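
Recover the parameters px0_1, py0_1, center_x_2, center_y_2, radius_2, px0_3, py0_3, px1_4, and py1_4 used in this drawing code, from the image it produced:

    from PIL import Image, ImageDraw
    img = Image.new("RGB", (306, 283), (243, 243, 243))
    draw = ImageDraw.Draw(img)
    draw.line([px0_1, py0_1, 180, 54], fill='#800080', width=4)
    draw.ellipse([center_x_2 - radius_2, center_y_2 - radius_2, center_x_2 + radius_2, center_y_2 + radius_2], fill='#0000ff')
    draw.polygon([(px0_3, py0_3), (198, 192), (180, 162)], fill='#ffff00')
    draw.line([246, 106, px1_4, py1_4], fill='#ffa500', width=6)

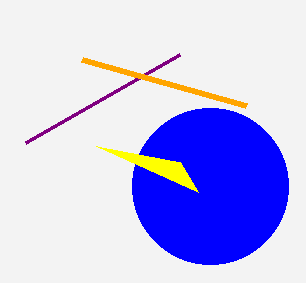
px0_1 = 26; py0_1 = 142; center_x_2 = 210; center_y_2 = 186; radius_2 = 78; px0_3 = 96; py0_3 = 146; px1_4 = 82; py1_4 = 60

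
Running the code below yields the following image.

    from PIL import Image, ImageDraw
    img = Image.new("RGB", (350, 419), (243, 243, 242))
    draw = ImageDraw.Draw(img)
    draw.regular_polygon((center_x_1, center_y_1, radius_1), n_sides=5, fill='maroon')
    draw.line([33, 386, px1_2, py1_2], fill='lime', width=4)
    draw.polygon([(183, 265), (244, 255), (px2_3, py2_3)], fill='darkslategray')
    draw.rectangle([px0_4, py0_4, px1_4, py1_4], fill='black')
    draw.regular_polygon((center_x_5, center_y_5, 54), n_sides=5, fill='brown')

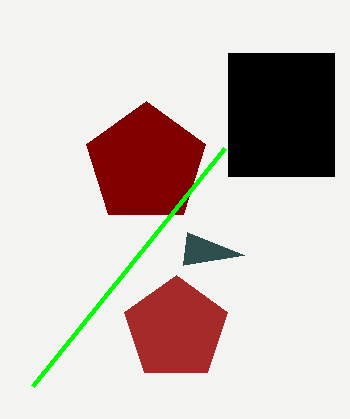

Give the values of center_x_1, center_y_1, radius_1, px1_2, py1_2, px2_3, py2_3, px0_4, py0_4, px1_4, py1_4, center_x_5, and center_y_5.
center_x_1 = 146, center_y_1 = 164, radius_1 = 63, px1_2 = 225, py1_2 = 148, px2_3 = 187, py2_3 = 232, px0_4 = 228, py0_4 = 53, px1_4 = 334, py1_4 = 176, center_x_5 = 176, center_y_5 = 329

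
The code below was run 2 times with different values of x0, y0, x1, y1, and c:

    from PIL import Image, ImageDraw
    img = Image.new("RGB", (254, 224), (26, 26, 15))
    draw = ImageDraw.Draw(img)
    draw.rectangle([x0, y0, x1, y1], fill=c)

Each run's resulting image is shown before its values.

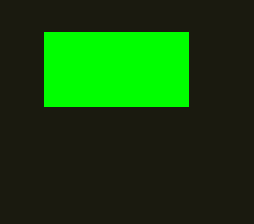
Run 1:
x0 = 44
y0 = 32
x1 = 188
y1 = 106
c = 'lime'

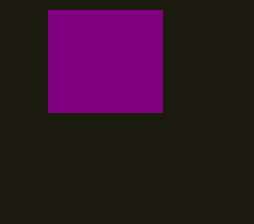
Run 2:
x0 = 48
y0 = 10
x1 = 162
y1 = 112
c = 'purple'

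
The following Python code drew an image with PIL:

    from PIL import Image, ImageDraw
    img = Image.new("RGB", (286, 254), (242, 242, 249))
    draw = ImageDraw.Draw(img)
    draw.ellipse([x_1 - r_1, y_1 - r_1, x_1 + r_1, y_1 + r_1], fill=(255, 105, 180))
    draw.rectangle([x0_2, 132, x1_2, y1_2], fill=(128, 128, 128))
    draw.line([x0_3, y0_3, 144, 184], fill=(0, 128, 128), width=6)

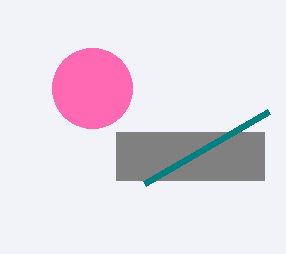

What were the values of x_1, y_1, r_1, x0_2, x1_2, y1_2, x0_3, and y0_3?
x_1 = 92; y_1 = 88; r_1 = 40; x0_2 = 116; x1_2 = 264; y1_2 = 180; x0_3 = 268; y0_3 = 112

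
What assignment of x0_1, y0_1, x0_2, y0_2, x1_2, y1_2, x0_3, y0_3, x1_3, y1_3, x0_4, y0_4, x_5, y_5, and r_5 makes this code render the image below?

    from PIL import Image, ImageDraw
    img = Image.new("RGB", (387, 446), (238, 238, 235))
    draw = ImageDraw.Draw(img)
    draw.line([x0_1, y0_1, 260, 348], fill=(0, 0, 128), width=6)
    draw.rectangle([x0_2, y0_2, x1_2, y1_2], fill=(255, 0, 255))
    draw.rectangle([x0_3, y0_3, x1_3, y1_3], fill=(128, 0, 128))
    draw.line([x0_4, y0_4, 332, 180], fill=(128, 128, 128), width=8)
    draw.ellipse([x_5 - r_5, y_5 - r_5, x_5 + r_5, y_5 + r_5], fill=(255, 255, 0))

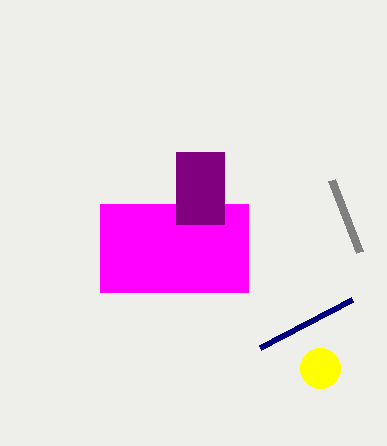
x0_1 = 352
y0_1 = 300
x0_2 = 100
y0_2 = 204
x1_2 = 248
y1_2 = 292
x0_3 = 176
y0_3 = 152
x1_3 = 224
y1_3 = 224
x0_4 = 360
y0_4 = 252
x_5 = 320
y_5 = 368
r_5 = 20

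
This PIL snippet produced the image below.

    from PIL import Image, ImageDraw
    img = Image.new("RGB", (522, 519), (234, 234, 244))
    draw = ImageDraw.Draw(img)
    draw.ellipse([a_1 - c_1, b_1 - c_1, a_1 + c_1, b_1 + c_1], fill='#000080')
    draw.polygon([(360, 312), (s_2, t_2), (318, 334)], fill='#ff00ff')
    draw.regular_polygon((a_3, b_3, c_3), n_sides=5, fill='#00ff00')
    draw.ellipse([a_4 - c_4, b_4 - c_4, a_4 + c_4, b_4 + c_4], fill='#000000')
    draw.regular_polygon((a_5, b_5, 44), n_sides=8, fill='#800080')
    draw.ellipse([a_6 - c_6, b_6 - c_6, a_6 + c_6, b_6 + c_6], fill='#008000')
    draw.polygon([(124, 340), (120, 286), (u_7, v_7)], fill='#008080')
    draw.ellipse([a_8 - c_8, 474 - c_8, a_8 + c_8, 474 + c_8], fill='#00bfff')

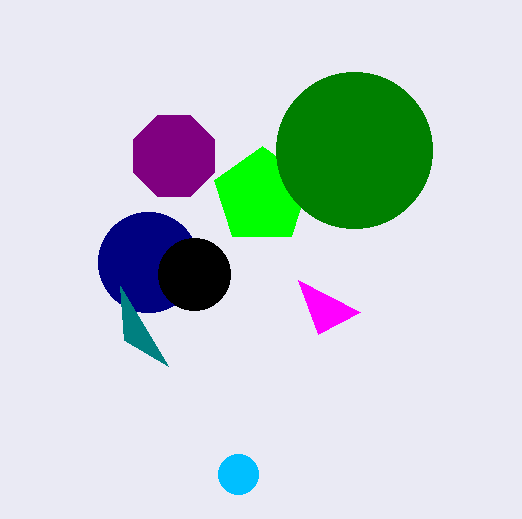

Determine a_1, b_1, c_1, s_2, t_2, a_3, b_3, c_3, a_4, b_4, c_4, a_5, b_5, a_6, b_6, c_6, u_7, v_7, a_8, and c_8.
a_1 = 148, b_1 = 262, c_1 = 50, s_2 = 298, t_2 = 280, a_3 = 262, b_3 = 196, c_3 = 50, a_4 = 194, b_4 = 274, c_4 = 36, a_5 = 174, b_5 = 156, a_6 = 354, b_6 = 150, c_6 = 78, u_7 = 168, v_7 = 366, a_8 = 238, c_8 = 20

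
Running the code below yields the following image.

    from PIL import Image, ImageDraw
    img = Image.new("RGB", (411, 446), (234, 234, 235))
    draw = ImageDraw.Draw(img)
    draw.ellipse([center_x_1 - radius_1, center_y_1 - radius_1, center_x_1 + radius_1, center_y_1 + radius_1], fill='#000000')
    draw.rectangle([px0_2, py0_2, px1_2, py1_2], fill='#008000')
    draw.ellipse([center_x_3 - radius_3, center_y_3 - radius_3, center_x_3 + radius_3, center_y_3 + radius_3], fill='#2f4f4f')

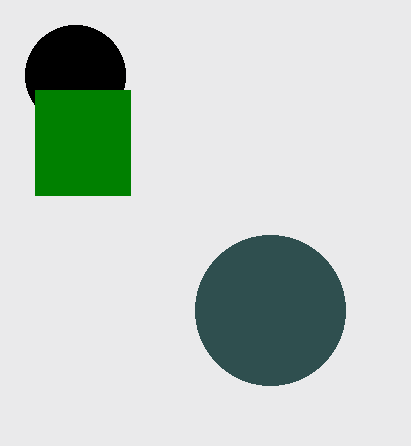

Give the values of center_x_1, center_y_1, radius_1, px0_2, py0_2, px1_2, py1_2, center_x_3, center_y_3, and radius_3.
center_x_1 = 75; center_y_1 = 75; radius_1 = 50; px0_2 = 35; py0_2 = 90; px1_2 = 130; py1_2 = 195; center_x_3 = 270; center_y_3 = 310; radius_3 = 75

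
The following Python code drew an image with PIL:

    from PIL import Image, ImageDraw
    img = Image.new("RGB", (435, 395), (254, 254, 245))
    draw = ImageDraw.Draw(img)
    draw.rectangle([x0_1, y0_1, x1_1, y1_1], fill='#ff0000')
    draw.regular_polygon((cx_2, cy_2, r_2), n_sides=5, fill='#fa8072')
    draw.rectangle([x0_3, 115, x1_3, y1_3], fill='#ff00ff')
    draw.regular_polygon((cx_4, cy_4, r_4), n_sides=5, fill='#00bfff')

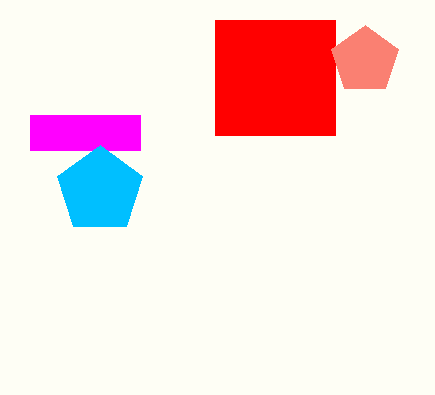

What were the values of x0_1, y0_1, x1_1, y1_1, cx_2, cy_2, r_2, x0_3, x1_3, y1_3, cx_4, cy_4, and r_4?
x0_1 = 215; y0_1 = 20; x1_1 = 335; y1_1 = 135; cx_2 = 365; cy_2 = 60; r_2 = 35; x0_3 = 30; x1_3 = 140; y1_3 = 150; cx_4 = 100; cy_4 = 190; r_4 = 45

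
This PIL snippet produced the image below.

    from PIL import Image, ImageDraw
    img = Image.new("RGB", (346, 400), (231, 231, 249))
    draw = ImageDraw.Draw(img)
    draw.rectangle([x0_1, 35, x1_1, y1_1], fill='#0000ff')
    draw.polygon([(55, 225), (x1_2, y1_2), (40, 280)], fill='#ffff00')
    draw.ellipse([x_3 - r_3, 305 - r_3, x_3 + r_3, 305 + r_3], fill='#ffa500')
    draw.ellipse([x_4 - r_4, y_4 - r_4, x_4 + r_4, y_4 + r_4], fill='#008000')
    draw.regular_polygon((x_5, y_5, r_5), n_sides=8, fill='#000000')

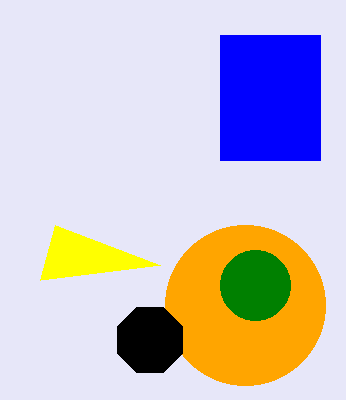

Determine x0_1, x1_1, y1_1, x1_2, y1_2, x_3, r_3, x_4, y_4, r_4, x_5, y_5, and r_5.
x0_1 = 220; x1_1 = 320; y1_1 = 160; x1_2 = 160; y1_2 = 265; x_3 = 245; r_3 = 80; x_4 = 255; y_4 = 285; r_4 = 35; x_5 = 150; y_5 = 340; r_5 = 35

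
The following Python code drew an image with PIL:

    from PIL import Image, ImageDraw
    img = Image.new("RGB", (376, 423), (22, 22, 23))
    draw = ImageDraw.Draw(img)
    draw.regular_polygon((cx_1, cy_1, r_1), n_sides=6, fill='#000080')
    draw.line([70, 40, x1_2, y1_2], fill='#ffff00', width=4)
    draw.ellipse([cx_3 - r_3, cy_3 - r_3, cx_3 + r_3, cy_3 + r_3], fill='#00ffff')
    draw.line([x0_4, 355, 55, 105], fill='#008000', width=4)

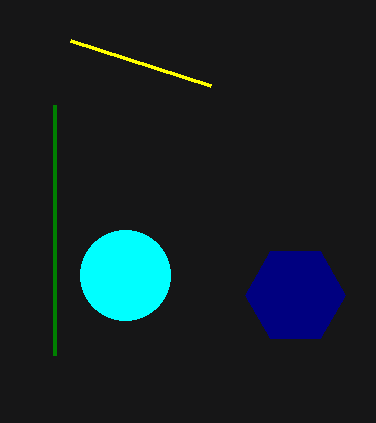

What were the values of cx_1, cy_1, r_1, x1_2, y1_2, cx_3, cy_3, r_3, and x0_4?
cx_1 = 295, cy_1 = 295, r_1 = 50, x1_2 = 210, y1_2 = 85, cx_3 = 125, cy_3 = 275, r_3 = 45, x0_4 = 55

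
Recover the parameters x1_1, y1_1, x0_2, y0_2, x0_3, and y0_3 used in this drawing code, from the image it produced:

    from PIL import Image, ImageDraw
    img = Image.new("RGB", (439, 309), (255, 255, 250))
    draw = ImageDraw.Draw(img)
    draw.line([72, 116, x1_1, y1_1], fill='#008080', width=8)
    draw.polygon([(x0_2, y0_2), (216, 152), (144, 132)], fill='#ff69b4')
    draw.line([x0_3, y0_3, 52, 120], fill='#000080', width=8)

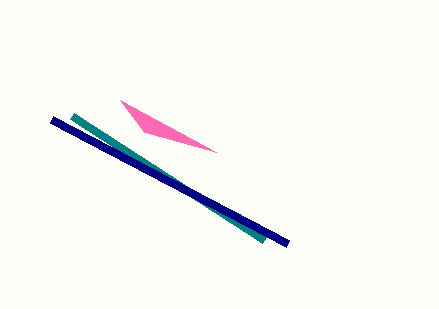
x1_1 = 264; y1_1 = 240; x0_2 = 120; y0_2 = 100; x0_3 = 288; y0_3 = 244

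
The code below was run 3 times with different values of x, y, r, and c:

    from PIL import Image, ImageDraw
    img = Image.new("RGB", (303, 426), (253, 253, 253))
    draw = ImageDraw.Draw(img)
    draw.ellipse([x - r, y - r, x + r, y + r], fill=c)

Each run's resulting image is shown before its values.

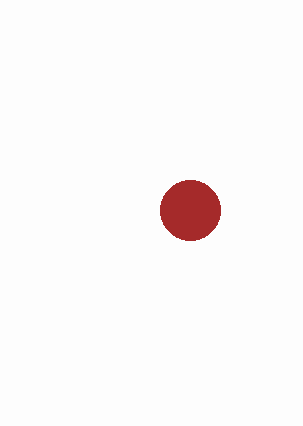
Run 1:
x = 190, y = 210, r = 30, c = 'brown'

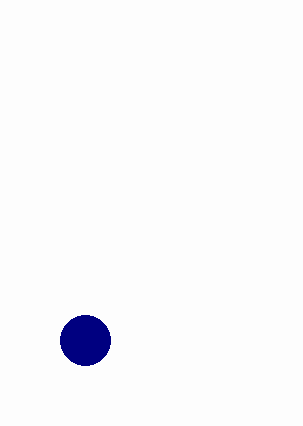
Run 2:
x = 85
y = 340
r = 25
c = 'navy'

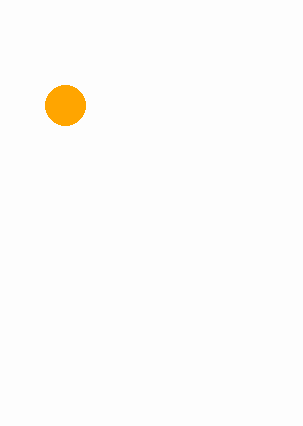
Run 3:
x = 65, y = 105, r = 20, c = 'orange'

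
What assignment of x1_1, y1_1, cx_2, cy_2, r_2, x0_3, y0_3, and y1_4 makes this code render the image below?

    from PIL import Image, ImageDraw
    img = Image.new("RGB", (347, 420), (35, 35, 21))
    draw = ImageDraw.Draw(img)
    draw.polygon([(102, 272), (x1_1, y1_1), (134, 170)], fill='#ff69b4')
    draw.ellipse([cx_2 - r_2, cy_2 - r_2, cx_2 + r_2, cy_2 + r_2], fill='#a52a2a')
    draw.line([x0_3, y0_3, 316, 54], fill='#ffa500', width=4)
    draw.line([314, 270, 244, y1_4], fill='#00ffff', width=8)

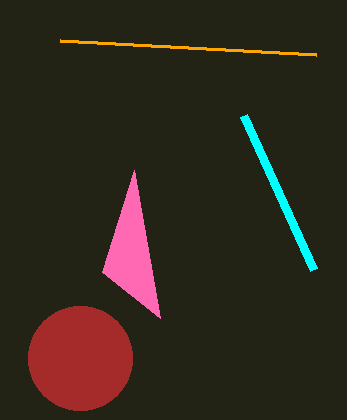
x1_1 = 160
y1_1 = 318
cx_2 = 80
cy_2 = 358
r_2 = 52
x0_3 = 60
y0_3 = 40
y1_4 = 116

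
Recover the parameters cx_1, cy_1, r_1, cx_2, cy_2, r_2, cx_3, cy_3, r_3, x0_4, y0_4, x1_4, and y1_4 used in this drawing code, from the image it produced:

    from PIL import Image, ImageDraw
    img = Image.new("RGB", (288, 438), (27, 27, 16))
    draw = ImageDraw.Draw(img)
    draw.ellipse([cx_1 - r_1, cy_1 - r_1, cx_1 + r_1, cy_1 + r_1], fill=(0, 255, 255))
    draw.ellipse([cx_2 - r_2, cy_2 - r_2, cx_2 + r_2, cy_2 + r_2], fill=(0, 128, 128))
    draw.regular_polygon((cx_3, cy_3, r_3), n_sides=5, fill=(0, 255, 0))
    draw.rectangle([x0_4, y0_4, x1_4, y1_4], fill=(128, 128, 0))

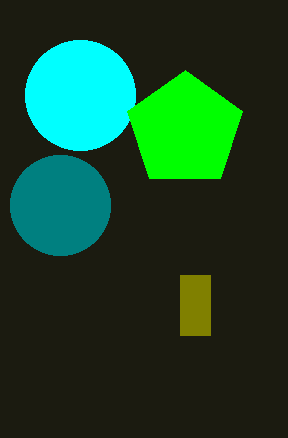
cx_1 = 80
cy_1 = 95
r_1 = 55
cx_2 = 60
cy_2 = 205
r_2 = 50
cx_3 = 185
cy_3 = 130
r_3 = 60
x0_4 = 180
y0_4 = 275
x1_4 = 210
y1_4 = 335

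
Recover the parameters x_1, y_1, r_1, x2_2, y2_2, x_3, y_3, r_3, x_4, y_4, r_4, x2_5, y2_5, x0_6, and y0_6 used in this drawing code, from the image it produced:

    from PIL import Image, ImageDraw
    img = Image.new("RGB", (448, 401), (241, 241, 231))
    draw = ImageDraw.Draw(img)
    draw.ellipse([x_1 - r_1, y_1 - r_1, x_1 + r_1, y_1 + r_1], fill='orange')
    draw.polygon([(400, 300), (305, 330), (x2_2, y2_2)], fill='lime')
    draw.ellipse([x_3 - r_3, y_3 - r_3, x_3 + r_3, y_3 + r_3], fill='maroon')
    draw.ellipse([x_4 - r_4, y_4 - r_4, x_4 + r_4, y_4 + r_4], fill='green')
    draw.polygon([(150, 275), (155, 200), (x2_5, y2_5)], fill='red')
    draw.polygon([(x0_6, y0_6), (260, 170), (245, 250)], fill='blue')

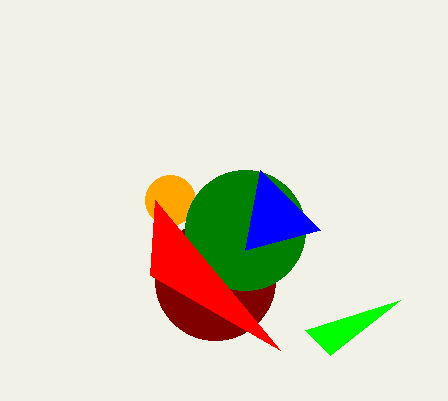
x_1 = 170, y_1 = 200, r_1 = 25, x2_2 = 330, y2_2 = 355, x_3 = 215, y_3 = 280, r_3 = 60, x_4 = 245, y_4 = 230, r_4 = 60, x2_5 = 280, y2_5 = 350, x0_6 = 320, y0_6 = 230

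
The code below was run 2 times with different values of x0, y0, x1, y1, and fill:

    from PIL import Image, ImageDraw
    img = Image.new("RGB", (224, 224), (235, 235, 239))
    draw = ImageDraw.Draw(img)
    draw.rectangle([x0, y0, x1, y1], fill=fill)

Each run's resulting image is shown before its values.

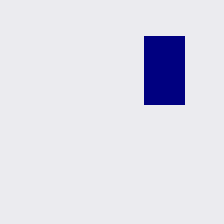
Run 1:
x0 = 144
y0 = 36
x1 = 184
y1 = 104
fill = 'navy'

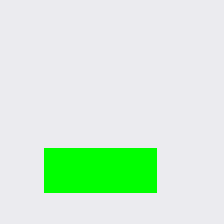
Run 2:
x0 = 44; y0 = 148; x1 = 156; y1 = 192; fill = 'lime'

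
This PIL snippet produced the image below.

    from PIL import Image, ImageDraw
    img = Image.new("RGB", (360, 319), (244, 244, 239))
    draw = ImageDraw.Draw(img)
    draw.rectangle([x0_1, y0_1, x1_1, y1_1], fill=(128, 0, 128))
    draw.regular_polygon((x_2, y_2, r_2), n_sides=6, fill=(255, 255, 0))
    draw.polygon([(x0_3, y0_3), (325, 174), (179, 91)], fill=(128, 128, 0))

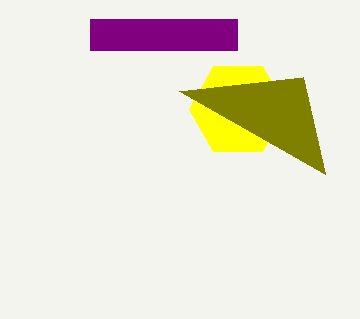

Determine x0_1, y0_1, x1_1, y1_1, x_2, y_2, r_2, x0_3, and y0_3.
x0_1 = 90, y0_1 = 19, x1_1 = 237, y1_1 = 50, x_2 = 238, y_2 = 109, r_2 = 49, x0_3 = 303, y0_3 = 77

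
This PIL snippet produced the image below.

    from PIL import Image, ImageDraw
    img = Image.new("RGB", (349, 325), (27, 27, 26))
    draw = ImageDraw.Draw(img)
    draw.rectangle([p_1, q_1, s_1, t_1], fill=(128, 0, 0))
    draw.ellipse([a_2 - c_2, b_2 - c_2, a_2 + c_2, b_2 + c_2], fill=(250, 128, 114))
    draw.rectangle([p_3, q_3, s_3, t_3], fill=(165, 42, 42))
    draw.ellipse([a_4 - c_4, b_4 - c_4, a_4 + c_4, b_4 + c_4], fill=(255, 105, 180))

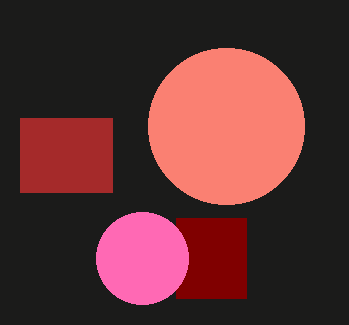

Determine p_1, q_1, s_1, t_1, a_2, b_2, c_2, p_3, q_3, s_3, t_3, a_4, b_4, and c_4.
p_1 = 176, q_1 = 218, s_1 = 246, t_1 = 298, a_2 = 226, b_2 = 126, c_2 = 78, p_3 = 20, q_3 = 118, s_3 = 112, t_3 = 192, a_4 = 142, b_4 = 258, c_4 = 46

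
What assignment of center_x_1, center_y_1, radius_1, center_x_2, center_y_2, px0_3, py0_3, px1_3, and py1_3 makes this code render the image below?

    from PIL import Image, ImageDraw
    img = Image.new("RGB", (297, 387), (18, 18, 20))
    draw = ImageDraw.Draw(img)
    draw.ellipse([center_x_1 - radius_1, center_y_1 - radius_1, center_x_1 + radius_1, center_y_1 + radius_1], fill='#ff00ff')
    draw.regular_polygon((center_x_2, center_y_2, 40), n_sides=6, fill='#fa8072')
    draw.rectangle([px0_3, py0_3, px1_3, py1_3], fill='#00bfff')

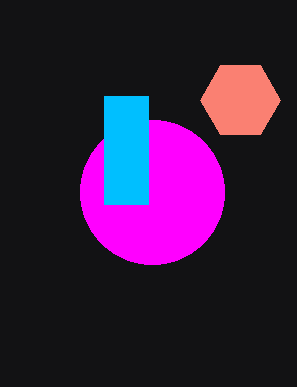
center_x_1 = 152; center_y_1 = 192; radius_1 = 72; center_x_2 = 240; center_y_2 = 100; px0_3 = 104; py0_3 = 96; px1_3 = 148; py1_3 = 204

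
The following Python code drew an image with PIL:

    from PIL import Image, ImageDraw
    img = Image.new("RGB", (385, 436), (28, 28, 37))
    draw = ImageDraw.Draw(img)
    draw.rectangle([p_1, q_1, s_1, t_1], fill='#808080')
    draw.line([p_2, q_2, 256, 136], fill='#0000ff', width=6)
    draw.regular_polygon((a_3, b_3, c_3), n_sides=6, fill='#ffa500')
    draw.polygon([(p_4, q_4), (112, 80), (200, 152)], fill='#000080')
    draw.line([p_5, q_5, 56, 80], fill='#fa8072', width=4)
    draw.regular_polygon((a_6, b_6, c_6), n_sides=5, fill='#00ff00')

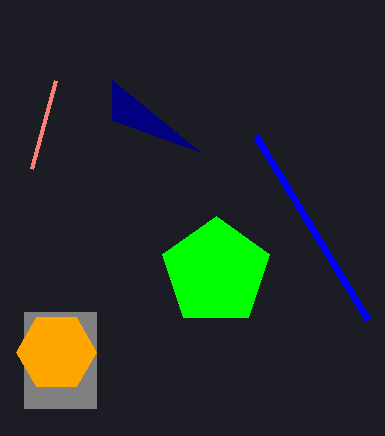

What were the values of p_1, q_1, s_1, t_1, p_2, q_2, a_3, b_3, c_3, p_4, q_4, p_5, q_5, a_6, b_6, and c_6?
p_1 = 24, q_1 = 312, s_1 = 96, t_1 = 408, p_2 = 368, q_2 = 320, a_3 = 56, b_3 = 352, c_3 = 40, p_4 = 112, q_4 = 120, p_5 = 32, q_5 = 168, a_6 = 216, b_6 = 272, c_6 = 56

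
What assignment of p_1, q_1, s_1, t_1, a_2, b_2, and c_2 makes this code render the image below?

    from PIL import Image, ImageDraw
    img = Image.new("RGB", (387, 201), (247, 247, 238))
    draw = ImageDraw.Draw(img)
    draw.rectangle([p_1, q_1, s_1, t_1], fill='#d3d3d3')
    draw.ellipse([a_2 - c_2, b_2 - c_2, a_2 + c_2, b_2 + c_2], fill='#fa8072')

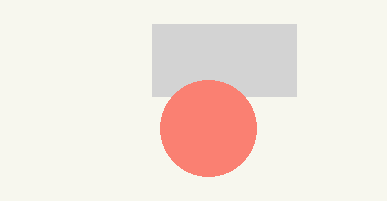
p_1 = 152, q_1 = 24, s_1 = 296, t_1 = 96, a_2 = 208, b_2 = 128, c_2 = 48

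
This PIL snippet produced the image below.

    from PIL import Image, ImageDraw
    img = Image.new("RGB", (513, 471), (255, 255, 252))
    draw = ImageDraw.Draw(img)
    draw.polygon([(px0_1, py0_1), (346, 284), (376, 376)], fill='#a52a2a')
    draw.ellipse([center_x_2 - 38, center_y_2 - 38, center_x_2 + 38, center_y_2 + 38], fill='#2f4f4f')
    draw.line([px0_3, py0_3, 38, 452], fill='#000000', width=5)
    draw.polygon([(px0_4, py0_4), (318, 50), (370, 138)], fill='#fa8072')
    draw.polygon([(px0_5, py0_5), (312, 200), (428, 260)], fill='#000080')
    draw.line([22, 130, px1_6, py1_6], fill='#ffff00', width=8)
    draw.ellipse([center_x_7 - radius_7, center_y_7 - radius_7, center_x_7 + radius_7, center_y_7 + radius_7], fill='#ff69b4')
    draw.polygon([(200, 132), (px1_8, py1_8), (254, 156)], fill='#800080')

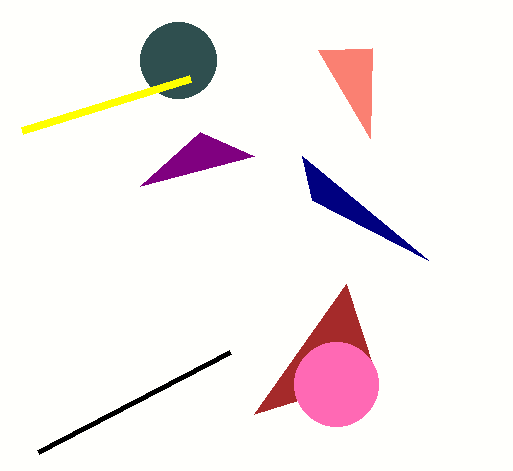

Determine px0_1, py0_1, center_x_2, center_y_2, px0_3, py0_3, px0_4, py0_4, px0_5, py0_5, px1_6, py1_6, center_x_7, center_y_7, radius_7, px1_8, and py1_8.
px0_1 = 254
py0_1 = 414
center_x_2 = 178
center_y_2 = 60
px0_3 = 230
py0_3 = 352
px0_4 = 372
py0_4 = 48
px0_5 = 302
py0_5 = 156
px1_6 = 190
py1_6 = 78
center_x_7 = 336
center_y_7 = 384
radius_7 = 42
px1_8 = 140
py1_8 = 186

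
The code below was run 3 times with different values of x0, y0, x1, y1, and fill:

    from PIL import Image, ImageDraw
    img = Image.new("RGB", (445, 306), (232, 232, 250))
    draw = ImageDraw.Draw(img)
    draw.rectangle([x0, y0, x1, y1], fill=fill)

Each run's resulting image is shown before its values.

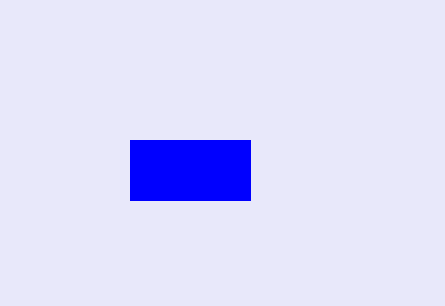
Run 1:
x0 = 130; y0 = 140; x1 = 250; y1 = 200; fill = 'blue'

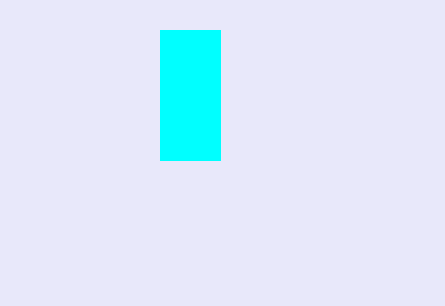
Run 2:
x0 = 160
y0 = 30
x1 = 220
y1 = 160
fill = 'cyan'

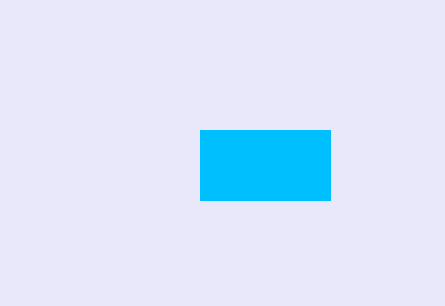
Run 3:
x0 = 200, y0 = 130, x1 = 330, y1 = 200, fill = 'deepskyblue'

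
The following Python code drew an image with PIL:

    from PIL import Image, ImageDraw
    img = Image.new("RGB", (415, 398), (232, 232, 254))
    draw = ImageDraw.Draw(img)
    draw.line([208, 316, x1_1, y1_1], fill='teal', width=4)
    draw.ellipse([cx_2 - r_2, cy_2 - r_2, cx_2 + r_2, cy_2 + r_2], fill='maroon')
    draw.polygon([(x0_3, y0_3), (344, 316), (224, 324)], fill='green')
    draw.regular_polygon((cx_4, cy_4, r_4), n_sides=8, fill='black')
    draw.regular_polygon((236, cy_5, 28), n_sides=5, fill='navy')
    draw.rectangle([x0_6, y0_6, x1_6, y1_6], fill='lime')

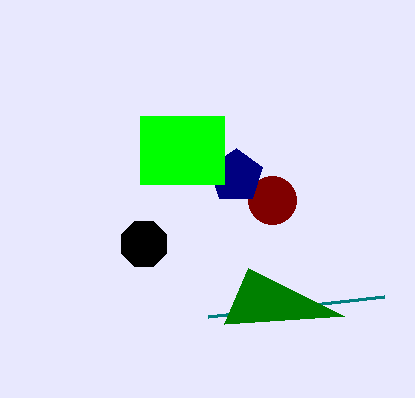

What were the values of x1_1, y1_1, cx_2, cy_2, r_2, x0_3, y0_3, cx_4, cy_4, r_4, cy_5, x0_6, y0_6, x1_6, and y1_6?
x1_1 = 384; y1_1 = 296; cx_2 = 272; cy_2 = 200; r_2 = 24; x0_3 = 248; y0_3 = 268; cx_4 = 144; cy_4 = 244; r_4 = 24; cy_5 = 176; x0_6 = 140; y0_6 = 116; x1_6 = 224; y1_6 = 184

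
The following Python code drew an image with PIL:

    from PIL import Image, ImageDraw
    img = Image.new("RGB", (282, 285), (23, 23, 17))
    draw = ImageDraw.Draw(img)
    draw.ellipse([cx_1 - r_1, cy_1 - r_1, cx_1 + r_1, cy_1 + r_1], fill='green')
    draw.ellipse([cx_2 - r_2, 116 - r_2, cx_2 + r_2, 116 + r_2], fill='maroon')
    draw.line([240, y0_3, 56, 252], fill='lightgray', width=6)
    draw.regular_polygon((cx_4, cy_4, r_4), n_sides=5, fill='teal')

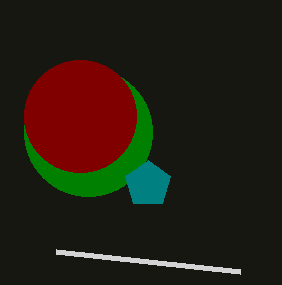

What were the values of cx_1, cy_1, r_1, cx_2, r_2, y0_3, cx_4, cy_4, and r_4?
cx_1 = 88; cy_1 = 132; r_1 = 64; cx_2 = 80; r_2 = 56; y0_3 = 272; cx_4 = 148; cy_4 = 184; r_4 = 24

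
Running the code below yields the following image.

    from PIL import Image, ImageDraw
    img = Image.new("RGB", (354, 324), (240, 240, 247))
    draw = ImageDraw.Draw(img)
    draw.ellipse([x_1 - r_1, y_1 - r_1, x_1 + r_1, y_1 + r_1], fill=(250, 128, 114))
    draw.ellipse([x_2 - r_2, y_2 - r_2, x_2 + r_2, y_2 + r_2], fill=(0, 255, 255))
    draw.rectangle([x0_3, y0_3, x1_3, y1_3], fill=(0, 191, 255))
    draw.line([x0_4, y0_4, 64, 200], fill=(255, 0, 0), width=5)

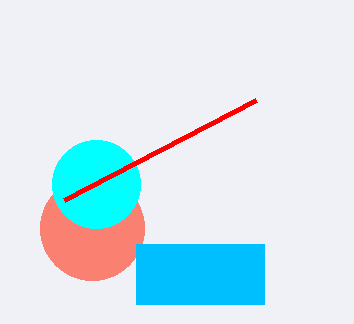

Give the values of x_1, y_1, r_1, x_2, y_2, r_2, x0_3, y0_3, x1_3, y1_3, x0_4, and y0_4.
x_1 = 92; y_1 = 228; r_1 = 52; x_2 = 96; y_2 = 184; r_2 = 44; x0_3 = 136; y0_3 = 244; x1_3 = 264; y1_3 = 304; x0_4 = 256; y0_4 = 100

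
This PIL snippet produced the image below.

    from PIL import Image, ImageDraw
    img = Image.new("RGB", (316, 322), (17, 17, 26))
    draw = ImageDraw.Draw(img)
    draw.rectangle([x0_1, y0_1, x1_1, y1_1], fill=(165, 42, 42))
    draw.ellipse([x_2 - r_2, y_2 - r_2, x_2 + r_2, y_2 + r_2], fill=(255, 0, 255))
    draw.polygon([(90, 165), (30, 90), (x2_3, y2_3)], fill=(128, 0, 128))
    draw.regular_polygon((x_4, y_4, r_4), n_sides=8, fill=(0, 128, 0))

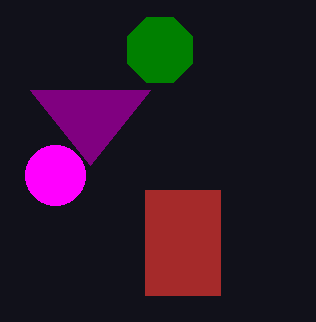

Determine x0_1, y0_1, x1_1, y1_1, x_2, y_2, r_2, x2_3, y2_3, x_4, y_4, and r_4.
x0_1 = 145; y0_1 = 190; x1_1 = 220; y1_1 = 295; x_2 = 55; y_2 = 175; r_2 = 30; x2_3 = 150; y2_3 = 90; x_4 = 160; y_4 = 50; r_4 = 35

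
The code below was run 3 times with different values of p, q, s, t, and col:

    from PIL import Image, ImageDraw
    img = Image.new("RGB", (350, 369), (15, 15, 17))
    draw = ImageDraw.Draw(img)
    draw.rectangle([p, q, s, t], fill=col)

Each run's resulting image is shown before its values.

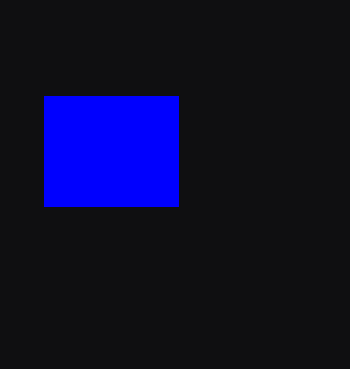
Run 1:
p = 44
q = 96
s = 178
t = 206
col = 'blue'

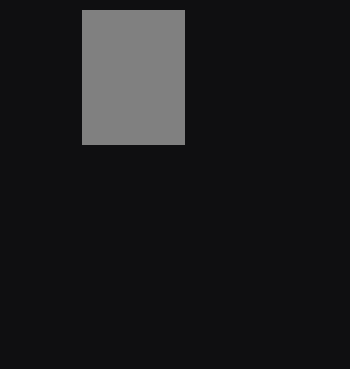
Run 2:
p = 82; q = 10; s = 184; t = 144; col = 'gray'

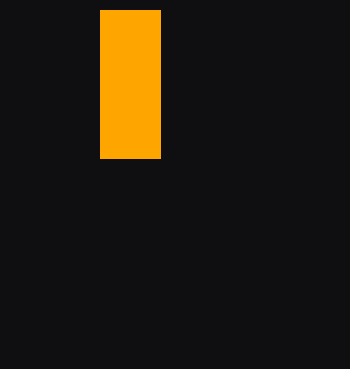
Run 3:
p = 100; q = 10; s = 160; t = 158; col = 'orange'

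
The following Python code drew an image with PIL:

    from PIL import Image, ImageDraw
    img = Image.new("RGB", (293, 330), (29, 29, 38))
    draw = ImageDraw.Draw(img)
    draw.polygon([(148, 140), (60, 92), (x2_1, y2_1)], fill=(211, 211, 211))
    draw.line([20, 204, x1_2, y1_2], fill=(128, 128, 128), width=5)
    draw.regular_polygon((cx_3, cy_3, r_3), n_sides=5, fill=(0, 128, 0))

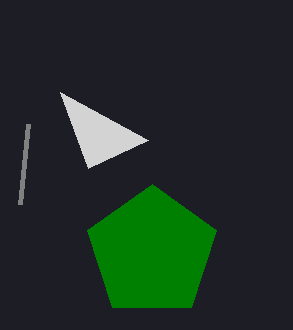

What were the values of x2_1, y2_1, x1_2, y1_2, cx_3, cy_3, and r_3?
x2_1 = 88, y2_1 = 168, x1_2 = 28, y1_2 = 124, cx_3 = 152, cy_3 = 252, r_3 = 68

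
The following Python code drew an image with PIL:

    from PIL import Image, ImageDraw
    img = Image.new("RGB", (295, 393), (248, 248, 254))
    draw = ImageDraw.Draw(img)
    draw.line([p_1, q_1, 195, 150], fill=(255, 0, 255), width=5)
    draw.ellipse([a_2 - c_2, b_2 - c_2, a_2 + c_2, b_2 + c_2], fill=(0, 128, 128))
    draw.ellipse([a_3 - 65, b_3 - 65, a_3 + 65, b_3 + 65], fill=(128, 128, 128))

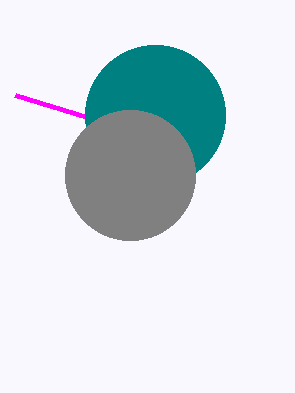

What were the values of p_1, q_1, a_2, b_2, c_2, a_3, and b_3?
p_1 = 15, q_1 = 95, a_2 = 155, b_2 = 115, c_2 = 70, a_3 = 130, b_3 = 175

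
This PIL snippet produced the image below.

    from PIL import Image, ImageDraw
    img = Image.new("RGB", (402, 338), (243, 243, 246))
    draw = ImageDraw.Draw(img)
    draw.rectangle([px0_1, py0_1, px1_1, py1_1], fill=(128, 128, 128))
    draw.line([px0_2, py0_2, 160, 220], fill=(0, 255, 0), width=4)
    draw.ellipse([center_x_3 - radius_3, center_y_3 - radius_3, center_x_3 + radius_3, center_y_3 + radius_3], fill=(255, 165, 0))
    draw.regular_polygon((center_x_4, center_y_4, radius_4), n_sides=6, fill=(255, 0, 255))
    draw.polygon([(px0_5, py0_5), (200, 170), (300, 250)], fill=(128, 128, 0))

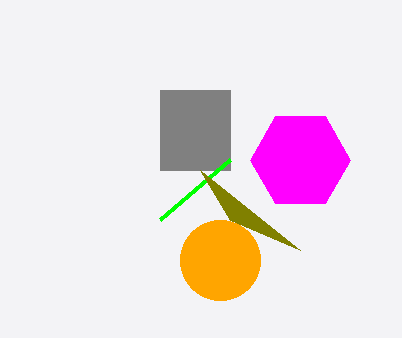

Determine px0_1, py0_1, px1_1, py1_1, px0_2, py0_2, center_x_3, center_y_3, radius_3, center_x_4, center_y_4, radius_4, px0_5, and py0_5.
px0_1 = 160, py0_1 = 90, px1_1 = 230, py1_1 = 170, px0_2 = 230, py0_2 = 160, center_x_3 = 220, center_y_3 = 260, radius_3 = 40, center_x_4 = 300, center_y_4 = 160, radius_4 = 50, px0_5 = 230, py0_5 = 220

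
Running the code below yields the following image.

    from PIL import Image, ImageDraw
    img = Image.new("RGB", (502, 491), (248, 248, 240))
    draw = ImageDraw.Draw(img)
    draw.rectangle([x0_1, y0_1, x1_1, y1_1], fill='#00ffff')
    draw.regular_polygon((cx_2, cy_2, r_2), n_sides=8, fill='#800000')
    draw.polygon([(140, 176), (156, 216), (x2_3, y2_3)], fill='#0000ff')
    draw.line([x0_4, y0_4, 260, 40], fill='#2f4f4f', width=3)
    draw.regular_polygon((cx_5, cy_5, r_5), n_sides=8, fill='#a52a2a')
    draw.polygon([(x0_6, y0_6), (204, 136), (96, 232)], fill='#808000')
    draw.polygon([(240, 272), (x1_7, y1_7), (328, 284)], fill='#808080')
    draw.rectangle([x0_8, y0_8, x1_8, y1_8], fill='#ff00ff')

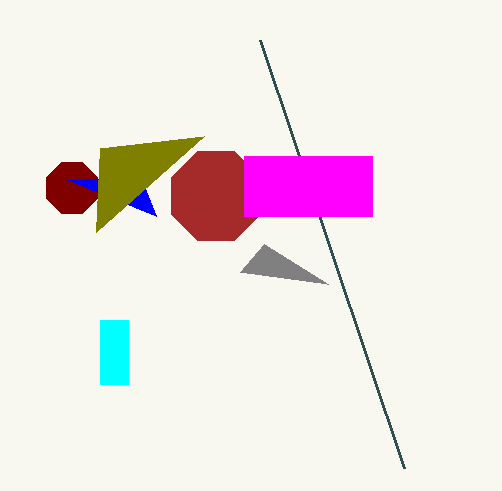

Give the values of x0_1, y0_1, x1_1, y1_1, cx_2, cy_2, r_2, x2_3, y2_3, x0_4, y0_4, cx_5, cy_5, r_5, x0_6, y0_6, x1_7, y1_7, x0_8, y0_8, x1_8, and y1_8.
x0_1 = 100
y0_1 = 320
x1_1 = 128
y1_1 = 384
cx_2 = 72
cy_2 = 188
r_2 = 28
x2_3 = 68
y2_3 = 180
x0_4 = 404
y0_4 = 468
cx_5 = 216
cy_5 = 196
r_5 = 48
x0_6 = 100
y0_6 = 148
x1_7 = 264
y1_7 = 244
x0_8 = 244
y0_8 = 156
x1_8 = 372
y1_8 = 216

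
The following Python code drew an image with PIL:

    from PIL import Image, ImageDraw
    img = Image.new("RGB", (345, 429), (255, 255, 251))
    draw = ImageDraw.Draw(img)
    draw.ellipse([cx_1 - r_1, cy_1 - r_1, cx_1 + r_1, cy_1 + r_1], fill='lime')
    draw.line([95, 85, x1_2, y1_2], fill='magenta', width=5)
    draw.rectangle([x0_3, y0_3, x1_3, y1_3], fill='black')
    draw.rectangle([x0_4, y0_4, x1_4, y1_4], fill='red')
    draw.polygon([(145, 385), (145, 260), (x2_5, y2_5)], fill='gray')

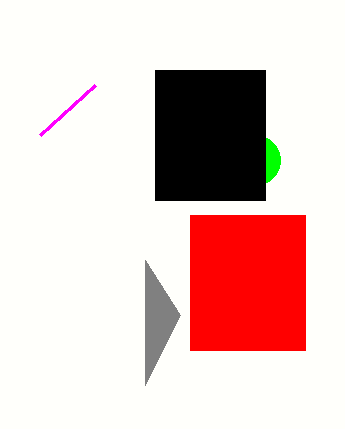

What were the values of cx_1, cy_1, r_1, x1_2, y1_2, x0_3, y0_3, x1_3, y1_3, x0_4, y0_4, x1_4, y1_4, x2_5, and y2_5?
cx_1 = 255
cy_1 = 160
r_1 = 25
x1_2 = 40
y1_2 = 135
x0_3 = 155
y0_3 = 70
x1_3 = 265
y1_3 = 200
x0_4 = 190
y0_4 = 215
x1_4 = 305
y1_4 = 350
x2_5 = 180
y2_5 = 315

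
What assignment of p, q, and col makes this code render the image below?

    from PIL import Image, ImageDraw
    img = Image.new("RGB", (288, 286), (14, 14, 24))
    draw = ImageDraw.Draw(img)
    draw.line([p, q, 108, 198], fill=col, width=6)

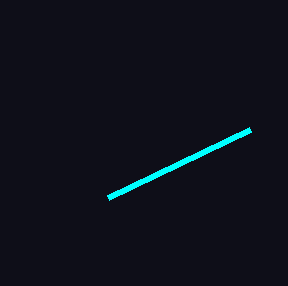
p = 250, q = 130, col = 'cyan'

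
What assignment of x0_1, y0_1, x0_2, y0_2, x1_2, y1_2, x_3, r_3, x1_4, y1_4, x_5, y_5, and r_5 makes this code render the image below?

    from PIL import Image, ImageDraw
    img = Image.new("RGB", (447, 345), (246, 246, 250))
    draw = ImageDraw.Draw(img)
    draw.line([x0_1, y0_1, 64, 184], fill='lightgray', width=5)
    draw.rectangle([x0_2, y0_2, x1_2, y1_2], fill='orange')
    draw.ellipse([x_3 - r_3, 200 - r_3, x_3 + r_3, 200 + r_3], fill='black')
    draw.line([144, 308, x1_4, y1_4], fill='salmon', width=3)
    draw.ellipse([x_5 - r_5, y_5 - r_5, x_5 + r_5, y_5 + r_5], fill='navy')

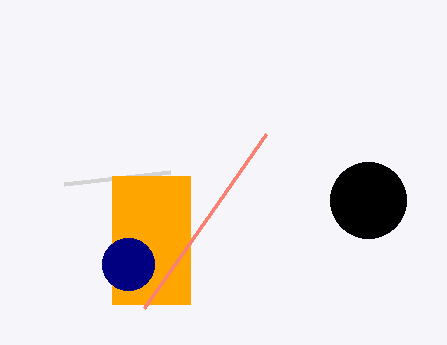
x0_1 = 170
y0_1 = 172
x0_2 = 112
y0_2 = 176
x1_2 = 190
y1_2 = 304
x_3 = 368
r_3 = 38
x1_4 = 266
y1_4 = 134
x_5 = 128
y_5 = 264
r_5 = 26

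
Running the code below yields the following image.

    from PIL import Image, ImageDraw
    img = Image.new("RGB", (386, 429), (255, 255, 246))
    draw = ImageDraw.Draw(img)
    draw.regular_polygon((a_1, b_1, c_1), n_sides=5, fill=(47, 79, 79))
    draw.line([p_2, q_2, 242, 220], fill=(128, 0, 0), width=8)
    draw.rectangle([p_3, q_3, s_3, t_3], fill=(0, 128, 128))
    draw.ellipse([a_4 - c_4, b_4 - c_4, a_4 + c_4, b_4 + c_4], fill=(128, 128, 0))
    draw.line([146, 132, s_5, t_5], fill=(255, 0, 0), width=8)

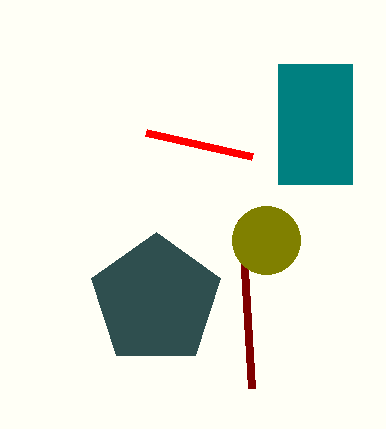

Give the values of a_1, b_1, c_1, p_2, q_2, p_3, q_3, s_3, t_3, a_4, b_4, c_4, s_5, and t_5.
a_1 = 156
b_1 = 300
c_1 = 68
p_2 = 252
q_2 = 388
p_3 = 278
q_3 = 64
s_3 = 352
t_3 = 184
a_4 = 266
b_4 = 240
c_4 = 34
s_5 = 252
t_5 = 156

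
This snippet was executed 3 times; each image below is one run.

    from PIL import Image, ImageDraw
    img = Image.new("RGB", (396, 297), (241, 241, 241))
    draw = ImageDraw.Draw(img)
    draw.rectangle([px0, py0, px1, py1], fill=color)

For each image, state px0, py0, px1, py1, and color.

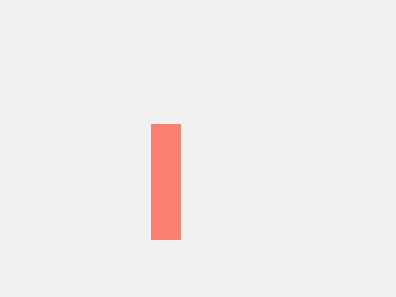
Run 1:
px0 = 151; py0 = 124; px1 = 180; py1 = 239; color = 'salmon'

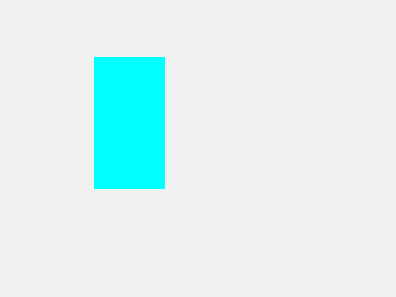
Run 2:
px0 = 94, py0 = 57, px1 = 164, py1 = 188, color = 'cyan'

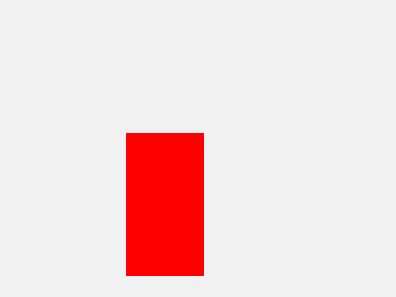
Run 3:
px0 = 126; py0 = 133; px1 = 203; py1 = 275; color = 'red'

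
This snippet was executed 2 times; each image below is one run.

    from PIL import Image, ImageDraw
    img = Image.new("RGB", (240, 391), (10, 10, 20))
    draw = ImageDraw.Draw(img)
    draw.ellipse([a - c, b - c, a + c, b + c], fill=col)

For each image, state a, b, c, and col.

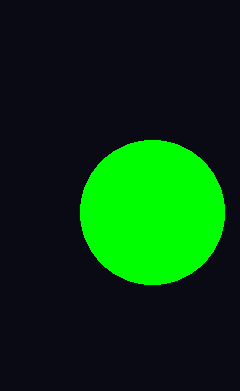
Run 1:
a = 152
b = 212
c = 72
col = 'lime'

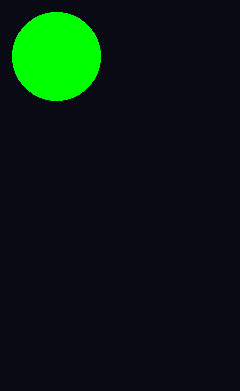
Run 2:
a = 56; b = 56; c = 44; col = 'lime'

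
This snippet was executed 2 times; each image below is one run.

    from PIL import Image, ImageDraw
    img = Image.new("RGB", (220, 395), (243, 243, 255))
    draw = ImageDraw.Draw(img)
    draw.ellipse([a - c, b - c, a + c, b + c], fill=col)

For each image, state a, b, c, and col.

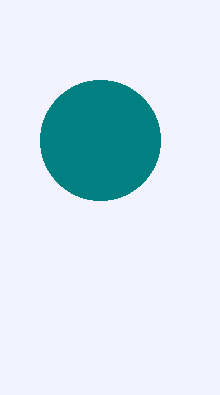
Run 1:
a = 100, b = 140, c = 60, col = 'teal'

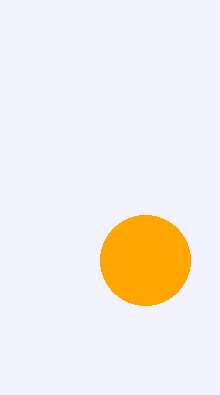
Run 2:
a = 145
b = 260
c = 45
col = 'orange'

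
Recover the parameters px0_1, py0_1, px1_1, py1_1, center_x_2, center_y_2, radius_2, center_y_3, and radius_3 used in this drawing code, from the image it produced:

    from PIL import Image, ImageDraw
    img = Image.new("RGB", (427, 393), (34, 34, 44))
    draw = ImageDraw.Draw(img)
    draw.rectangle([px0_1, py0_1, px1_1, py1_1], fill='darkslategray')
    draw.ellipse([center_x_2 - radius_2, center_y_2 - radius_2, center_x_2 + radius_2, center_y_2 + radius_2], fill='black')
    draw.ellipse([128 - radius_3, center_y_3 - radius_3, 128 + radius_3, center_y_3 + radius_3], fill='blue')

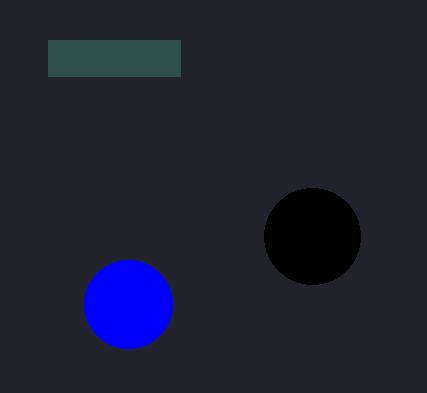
px0_1 = 48; py0_1 = 40; px1_1 = 180; py1_1 = 76; center_x_2 = 312; center_y_2 = 236; radius_2 = 48; center_y_3 = 304; radius_3 = 44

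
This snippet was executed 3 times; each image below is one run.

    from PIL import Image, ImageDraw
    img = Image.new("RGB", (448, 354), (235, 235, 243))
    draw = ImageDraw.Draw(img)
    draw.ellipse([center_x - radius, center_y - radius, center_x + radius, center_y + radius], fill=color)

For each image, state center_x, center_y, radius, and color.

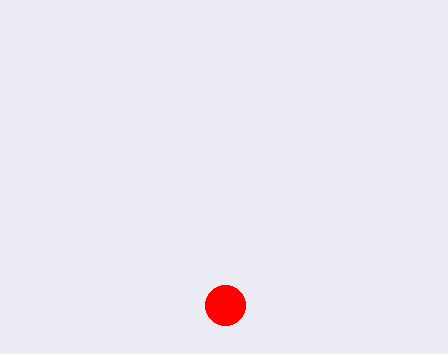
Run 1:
center_x = 225; center_y = 305; radius = 20; color = 'red'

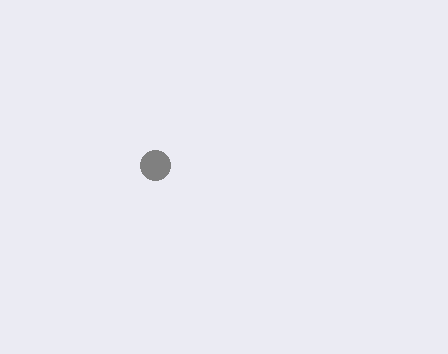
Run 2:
center_x = 155, center_y = 165, radius = 15, color = 'gray'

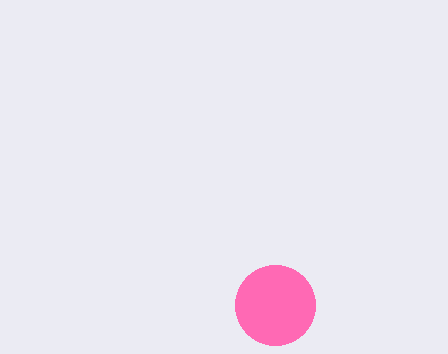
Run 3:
center_x = 275; center_y = 305; radius = 40; color = 'hotpink'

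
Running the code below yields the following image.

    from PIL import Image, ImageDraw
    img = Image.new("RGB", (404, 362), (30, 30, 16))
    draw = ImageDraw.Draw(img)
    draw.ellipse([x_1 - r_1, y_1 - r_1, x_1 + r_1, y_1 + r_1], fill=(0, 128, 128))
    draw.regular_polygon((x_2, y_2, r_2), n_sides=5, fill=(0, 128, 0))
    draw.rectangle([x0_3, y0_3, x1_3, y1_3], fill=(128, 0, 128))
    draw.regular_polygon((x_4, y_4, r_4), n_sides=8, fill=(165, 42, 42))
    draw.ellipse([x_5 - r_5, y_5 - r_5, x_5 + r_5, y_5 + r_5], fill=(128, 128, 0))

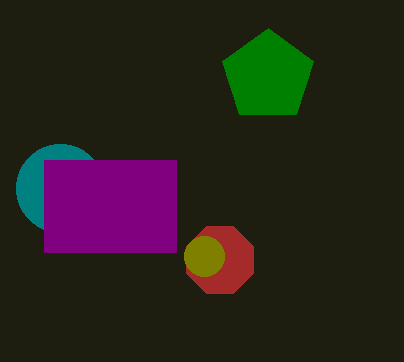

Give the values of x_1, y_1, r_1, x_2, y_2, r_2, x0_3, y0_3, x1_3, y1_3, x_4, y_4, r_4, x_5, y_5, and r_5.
x_1 = 60; y_1 = 188; r_1 = 44; x_2 = 268; y_2 = 76; r_2 = 48; x0_3 = 44; y0_3 = 160; x1_3 = 176; y1_3 = 252; x_4 = 220; y_4 = 260; r_4 = 36; x_5 = 204; y_5 = 256; r_5 = 20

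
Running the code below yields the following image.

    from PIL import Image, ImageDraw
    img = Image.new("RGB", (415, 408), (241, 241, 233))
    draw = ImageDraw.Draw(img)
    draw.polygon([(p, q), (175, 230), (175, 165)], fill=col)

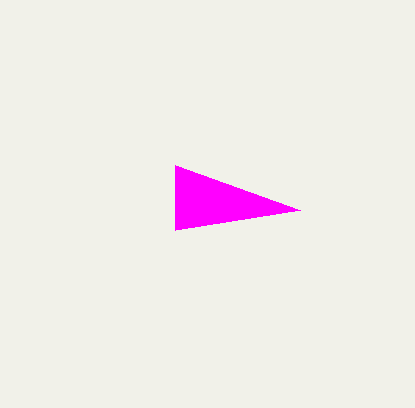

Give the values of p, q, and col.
p = 300, q = 210, col = 'magenta'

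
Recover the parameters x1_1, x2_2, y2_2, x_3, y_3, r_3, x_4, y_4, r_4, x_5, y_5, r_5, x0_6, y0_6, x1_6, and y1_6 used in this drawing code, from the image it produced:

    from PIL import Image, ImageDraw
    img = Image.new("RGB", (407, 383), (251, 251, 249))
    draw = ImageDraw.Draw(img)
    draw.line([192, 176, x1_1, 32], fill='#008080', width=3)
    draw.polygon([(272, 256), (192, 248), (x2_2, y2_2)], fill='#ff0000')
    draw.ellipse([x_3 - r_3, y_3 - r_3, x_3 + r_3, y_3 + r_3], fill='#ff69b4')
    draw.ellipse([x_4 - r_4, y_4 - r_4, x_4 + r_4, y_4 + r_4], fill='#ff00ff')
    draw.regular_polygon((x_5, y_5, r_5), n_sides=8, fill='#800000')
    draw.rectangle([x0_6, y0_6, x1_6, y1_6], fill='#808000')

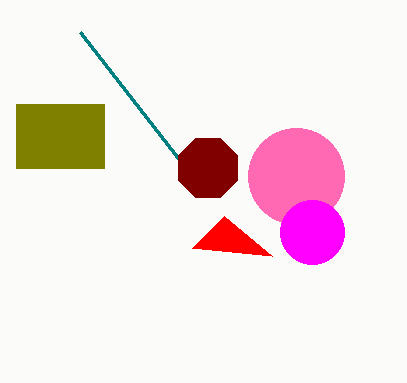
x1_1 = 80, x2_2 = 224, y2_2 = 216, x_3 = 296, y_3 = 176, r_3 = 48, x_4 = 312, y_4 = 232, r_4 = 32, x_5 = 208, y_5 = 168, r_5 = 32, x0_6 = 16, y0_6 = 104, x1_6 = 104, y1_6 = 168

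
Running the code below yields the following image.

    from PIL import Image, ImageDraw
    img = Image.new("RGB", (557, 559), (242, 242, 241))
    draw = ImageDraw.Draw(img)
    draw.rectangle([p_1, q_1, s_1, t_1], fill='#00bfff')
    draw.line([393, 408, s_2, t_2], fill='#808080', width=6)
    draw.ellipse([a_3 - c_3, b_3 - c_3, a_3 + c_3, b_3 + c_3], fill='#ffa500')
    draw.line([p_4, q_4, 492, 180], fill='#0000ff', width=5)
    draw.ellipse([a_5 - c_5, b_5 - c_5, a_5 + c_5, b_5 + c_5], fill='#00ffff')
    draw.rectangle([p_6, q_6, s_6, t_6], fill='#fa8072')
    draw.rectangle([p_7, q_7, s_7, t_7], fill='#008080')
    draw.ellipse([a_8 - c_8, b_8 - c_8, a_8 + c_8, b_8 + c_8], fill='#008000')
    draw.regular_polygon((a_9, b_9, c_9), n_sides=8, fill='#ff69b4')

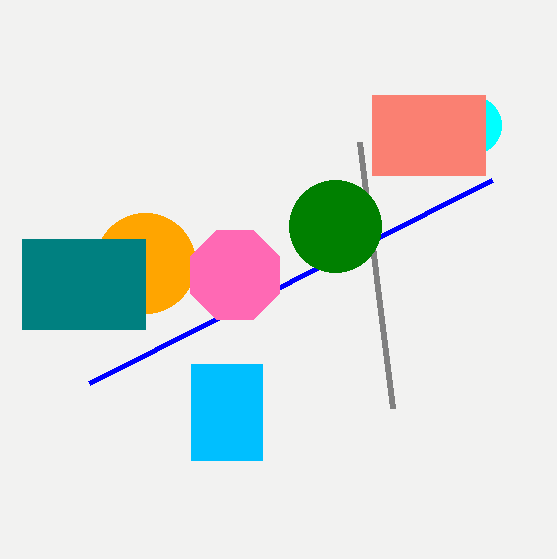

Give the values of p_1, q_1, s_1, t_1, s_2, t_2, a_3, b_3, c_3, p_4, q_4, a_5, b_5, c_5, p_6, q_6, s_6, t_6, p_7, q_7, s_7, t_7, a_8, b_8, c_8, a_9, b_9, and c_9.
p_1 = 191, q_1 = 364, s_1 = 262, t_1 = 460, s_2 = 360, t_2 = 142, a_3 = 145, b_3 = 263, c_3 = 50, p_4 = 89, q_4 = 383, a_5 = 472, b_5 = 125, c_5 = 29, p_6 = 372, q_6 = 95, s_6 = 485, t_6 = 175, p_7 = 22, q_7 = 239, s_7 = 145, t_7 = 329, a_8 = 335, b_8 = 226, c_8 = 46, a_9 = 235, b_9 = 275, c_9 = 48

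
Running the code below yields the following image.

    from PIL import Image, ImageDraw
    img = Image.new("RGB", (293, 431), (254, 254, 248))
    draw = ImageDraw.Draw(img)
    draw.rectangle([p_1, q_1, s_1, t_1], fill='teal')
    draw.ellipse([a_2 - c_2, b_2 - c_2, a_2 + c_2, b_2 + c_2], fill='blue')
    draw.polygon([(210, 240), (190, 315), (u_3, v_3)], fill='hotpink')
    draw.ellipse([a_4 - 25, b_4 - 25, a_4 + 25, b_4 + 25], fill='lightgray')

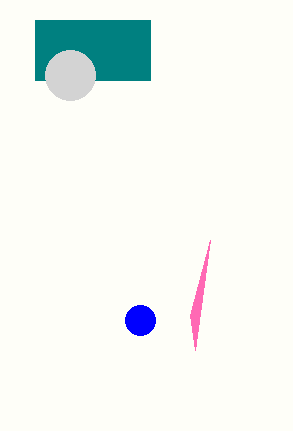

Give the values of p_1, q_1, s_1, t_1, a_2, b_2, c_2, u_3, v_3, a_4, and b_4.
p_1 = 35, q_1 = 20, s_1 = 150, t_1 = 80, a_2 = 140, b_2 = 320, c_2 = 15, u_3 = 195, v_3 = 350, a_4 = 70, b_4 = 75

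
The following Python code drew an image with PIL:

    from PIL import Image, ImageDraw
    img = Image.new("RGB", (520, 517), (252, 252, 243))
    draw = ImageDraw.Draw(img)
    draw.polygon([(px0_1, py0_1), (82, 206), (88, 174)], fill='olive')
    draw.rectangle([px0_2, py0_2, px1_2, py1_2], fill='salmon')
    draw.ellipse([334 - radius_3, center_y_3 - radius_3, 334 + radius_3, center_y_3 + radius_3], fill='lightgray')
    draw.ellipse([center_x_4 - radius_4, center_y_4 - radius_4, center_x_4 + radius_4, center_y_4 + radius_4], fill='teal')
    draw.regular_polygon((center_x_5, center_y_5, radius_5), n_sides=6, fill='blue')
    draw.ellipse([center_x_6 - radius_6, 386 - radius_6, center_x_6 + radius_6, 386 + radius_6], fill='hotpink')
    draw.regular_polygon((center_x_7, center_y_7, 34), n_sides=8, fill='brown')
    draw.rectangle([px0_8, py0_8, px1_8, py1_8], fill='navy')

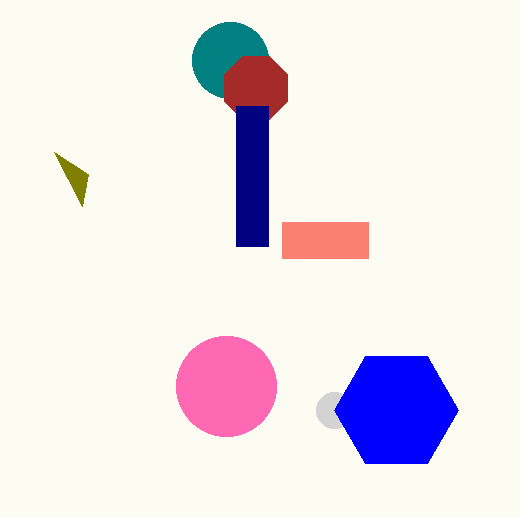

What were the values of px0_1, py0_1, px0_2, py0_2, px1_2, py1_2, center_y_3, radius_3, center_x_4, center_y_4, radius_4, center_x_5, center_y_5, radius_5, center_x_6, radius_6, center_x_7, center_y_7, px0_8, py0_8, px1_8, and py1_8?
px0_1 = 54; py0_1 = 152; px0_2 = 282; py0_2 = 222; px1_2 = 368; py1_2 = 258; center_y_3 = 410; radius_3 = 18; center_x_4 = 230; center_y_4 = 60; radius_4 = 38; center_x_5 = 396; center_y_5 = 410; radius_5 = 62; center_x_6 = 226; radius_6 = 50; center_x_7 = 256; center_y_7 = 88; px0_8 = 236; py0_8 = 106; px1_8 = 268; py1_8 = 246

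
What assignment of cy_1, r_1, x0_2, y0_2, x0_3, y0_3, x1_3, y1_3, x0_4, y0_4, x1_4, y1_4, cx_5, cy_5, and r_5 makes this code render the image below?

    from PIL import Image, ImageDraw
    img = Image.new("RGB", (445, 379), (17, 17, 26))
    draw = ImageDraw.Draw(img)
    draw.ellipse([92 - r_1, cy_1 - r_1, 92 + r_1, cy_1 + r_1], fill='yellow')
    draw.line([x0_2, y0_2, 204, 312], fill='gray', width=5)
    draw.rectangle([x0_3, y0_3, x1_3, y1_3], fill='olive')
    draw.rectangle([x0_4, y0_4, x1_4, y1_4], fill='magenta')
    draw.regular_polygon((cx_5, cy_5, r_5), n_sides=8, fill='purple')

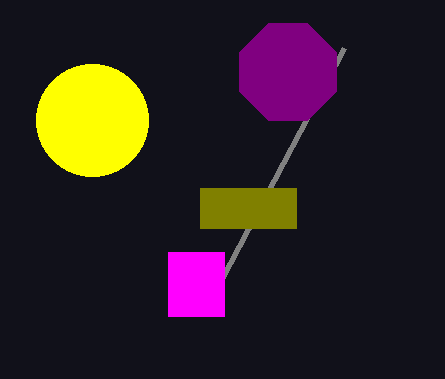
cy_1 = 120; r_1 = 56; x0_2 = 344; y0_2 = 48; x0_3 = 200; y0_3 = 188; x1_3 = 296; y1_3 = 228; x0_4 = 168; y0_4 = 252; x1_4 = 224; y1_4 = 316; cx_5 = 288; cy_5 = 72; r_5 = 52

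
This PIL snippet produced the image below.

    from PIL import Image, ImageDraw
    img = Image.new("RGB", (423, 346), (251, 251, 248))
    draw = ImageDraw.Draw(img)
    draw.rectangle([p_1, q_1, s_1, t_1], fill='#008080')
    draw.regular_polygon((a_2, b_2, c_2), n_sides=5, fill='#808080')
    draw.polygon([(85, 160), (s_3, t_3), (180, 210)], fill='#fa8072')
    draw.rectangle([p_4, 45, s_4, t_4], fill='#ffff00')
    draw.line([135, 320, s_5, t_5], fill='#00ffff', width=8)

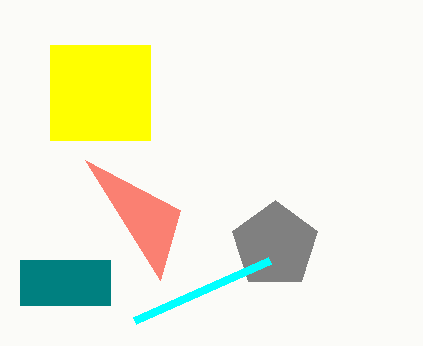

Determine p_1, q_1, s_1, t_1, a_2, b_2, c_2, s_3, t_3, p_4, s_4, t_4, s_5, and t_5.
p_1 = 20; q_1 = 260; s_1 = 110; t_1 = 305; a_2 = 275; b_2 = 245; c_2 = 45; s_3 = 160; t_3 = 280; p_4 = 50; s_4 = 150; t_4 = 140; s_5 = 270; t_5 = 260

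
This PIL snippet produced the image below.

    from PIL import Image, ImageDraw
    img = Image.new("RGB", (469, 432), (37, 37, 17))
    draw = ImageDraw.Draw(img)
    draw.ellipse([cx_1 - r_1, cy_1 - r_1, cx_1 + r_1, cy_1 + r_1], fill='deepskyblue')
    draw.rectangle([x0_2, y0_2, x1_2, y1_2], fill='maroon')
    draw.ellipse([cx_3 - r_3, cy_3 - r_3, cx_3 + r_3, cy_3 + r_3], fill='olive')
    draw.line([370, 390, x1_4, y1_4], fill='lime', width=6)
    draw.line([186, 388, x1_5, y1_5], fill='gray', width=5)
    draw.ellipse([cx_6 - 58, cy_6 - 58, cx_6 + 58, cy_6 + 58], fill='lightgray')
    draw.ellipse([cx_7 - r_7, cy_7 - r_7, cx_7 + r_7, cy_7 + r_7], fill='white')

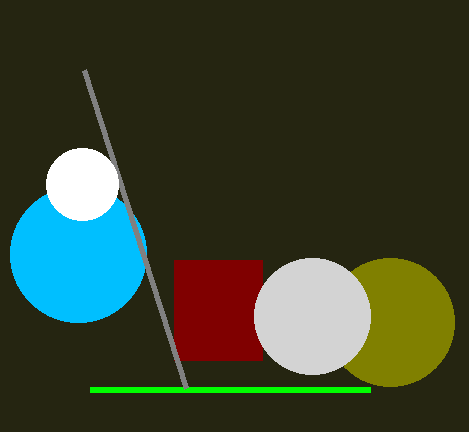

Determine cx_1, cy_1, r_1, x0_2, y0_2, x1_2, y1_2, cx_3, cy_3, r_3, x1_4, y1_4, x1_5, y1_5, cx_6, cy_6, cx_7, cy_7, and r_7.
cx_1 = 78; cy_1 = 254; r_1 = 68; x0_2 = 174; y0_2 = 260; x1_2 = 262; y1_2 = 360; cx_3 = 390; cy_3 = 322; r_3 = 64; x1_4 = 90; y1_4 = 390; x1_5 = 84; y1_5 = 70; cx_6 = 312; cy_6 = 316; cx_7 = 82; cy_7 = 184; r_7 = 36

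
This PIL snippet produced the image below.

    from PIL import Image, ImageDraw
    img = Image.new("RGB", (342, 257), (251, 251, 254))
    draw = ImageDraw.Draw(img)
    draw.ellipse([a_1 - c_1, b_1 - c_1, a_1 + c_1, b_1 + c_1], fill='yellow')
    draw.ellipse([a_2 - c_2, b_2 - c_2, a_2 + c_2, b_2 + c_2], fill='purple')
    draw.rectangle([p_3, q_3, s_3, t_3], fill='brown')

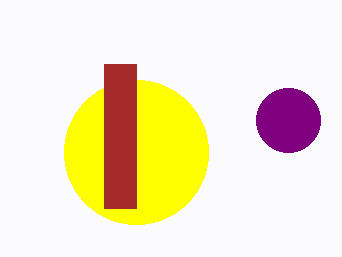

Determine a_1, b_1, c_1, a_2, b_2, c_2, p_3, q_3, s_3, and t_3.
a_1 = 136
b_1 = 152
c_1 = 72
a_2 = 288
b_2 = 120
c_2 = 32
p_3 = 104
q_3 = 64
s_3 = 136
t_3 = 208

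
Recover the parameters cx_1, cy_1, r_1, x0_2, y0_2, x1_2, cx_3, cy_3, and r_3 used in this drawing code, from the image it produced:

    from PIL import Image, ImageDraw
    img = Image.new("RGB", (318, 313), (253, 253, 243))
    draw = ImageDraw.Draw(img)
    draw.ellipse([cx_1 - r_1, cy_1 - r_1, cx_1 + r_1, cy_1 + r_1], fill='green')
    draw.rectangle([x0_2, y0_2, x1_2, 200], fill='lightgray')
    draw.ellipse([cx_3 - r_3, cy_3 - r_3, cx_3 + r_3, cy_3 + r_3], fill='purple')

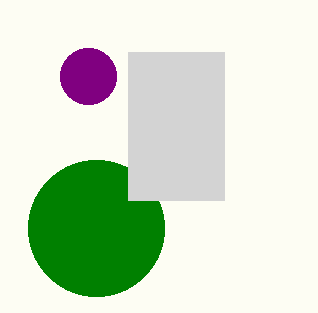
cx_1 = 96, cy_1 = 228, r_1 = 68, x0_2 = 128, y0_2 = 52, x1_2 = 224, cx_3 = 88, cy_3 = 76, r_3 = 28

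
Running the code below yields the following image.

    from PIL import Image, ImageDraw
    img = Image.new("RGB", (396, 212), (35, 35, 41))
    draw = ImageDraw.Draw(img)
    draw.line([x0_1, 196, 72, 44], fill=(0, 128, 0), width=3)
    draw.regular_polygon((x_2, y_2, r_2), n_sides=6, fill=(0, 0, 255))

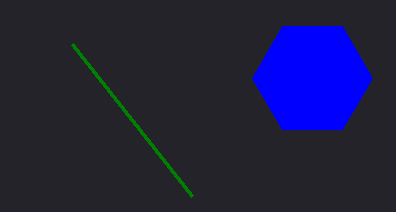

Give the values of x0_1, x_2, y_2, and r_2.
x0_1 = 192; x_2 = 312; y_2 = 78; r_2 = 60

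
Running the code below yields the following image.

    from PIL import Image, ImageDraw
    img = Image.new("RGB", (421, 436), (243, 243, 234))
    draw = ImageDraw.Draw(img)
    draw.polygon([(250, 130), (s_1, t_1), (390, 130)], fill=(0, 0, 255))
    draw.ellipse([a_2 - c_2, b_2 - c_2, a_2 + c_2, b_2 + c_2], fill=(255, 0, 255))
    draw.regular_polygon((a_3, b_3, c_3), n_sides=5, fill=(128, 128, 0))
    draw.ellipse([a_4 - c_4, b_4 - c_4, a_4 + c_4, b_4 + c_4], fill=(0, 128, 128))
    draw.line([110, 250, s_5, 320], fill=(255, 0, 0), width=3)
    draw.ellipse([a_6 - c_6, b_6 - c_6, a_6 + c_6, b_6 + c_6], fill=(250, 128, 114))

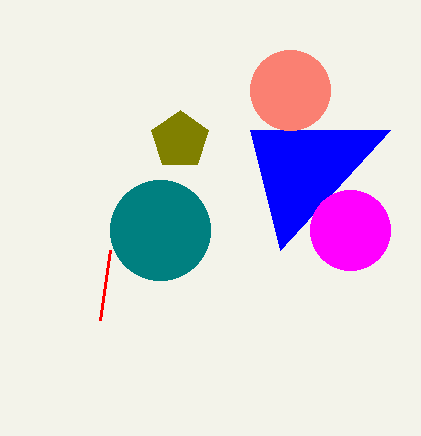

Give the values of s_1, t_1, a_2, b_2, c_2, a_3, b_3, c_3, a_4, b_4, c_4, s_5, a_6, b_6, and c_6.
s_1 = 280; t_1 = 250; a_2 = 350; b_2 = 230; c_2 = 40; a_3 = 180; b_3 = 140; c_3 = 30; a_4 = 160; b_4 = 230; c_4 = 50; s_5 = 100; a_6 = 290; b_6 = 90; c_6 = 40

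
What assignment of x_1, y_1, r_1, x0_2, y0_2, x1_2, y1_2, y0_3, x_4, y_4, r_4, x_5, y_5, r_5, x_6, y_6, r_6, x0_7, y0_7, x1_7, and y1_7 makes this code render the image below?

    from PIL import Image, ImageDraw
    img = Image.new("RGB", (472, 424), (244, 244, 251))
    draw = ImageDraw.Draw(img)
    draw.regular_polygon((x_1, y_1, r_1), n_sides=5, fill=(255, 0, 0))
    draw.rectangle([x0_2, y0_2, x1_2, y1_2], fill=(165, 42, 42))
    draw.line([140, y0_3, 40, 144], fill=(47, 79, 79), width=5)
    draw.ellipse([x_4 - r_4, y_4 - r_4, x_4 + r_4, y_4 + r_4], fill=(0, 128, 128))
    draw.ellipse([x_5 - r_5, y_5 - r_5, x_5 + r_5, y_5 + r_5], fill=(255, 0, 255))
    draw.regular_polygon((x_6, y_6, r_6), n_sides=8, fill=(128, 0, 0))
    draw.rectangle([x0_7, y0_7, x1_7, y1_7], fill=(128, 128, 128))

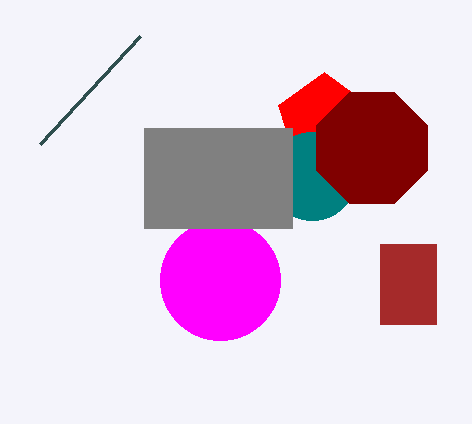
x_1 = 324
y_1 = 120
r_1 = 48
x0_2 = 380
y0_2 = 244
x1_2 = 436
y1_2 = 324
y0_3 = 36
x_4 = 312
y_4 = 176
r_4 = 44
x_5 = 220
y_5 = 280
r_5 = 60
x_6 = 372
y_6 = 148
r_6 = 60
x0_7 = 144
y0_7 = 128
x1_7 = 292
y1_7 = 228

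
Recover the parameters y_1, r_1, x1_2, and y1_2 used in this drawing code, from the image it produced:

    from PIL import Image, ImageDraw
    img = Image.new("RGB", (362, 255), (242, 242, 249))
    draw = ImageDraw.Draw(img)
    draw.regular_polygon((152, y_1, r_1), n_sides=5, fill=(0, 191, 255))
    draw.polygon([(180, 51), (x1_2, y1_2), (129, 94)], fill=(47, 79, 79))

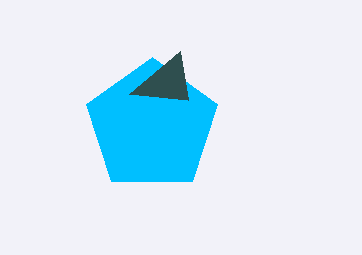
y_1 = 126, r_1 = 69, x1_2 = 188, y1_2 = 100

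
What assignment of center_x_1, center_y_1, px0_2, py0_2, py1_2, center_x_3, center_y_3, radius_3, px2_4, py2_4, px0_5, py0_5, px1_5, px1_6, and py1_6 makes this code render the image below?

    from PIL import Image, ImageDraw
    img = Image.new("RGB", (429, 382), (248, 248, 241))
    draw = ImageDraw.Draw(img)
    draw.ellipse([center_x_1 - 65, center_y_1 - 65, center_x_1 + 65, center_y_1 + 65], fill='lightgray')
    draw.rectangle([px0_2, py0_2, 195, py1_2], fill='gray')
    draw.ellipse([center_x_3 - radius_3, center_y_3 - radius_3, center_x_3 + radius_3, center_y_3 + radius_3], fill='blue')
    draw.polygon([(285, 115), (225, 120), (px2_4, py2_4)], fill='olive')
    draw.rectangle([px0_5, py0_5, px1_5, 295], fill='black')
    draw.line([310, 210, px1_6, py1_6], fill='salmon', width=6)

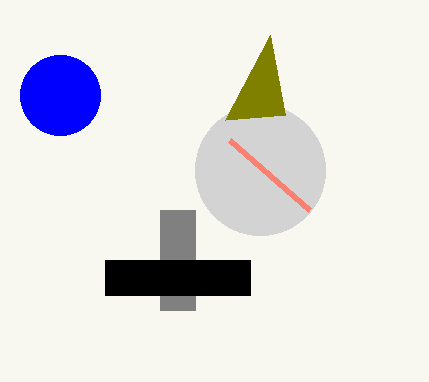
center_x_1 = 260, center_y_1 = 170, px0_2 = 160, py0_2 = 210, py1_2 = 310, center_x_3 = 60, center_y_3 = 95, radius_3 = 40, px2_4 = 270, py2_4 = 35, px0_5 = 105, py0_5 = 260, px1_5 = 250, px1_6 = 230, py1_6 = 140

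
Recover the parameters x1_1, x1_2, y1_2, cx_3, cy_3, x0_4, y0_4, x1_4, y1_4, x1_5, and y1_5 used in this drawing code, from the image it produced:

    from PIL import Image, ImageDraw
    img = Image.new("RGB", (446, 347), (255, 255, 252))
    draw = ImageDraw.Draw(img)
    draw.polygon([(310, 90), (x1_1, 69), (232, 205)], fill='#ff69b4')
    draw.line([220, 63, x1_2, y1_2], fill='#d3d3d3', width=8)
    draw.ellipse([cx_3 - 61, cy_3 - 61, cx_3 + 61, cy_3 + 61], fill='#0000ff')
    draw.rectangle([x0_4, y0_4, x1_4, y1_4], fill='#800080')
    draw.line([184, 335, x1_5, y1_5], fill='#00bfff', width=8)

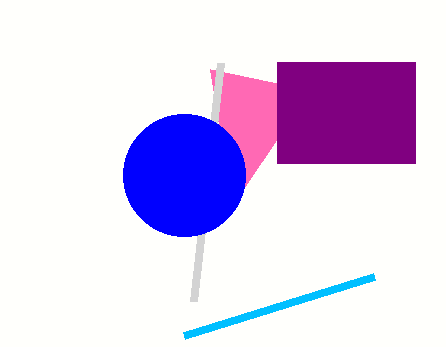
x1_1 = 210; x1_2 = 193; y1_2 = 301; cx_3 = 184; cy_3 = 175; x0_4 = 277; y0_4 = 62; x1_4 = 415; y1_4 = 163; x1_5 = 374; y1_5 = 276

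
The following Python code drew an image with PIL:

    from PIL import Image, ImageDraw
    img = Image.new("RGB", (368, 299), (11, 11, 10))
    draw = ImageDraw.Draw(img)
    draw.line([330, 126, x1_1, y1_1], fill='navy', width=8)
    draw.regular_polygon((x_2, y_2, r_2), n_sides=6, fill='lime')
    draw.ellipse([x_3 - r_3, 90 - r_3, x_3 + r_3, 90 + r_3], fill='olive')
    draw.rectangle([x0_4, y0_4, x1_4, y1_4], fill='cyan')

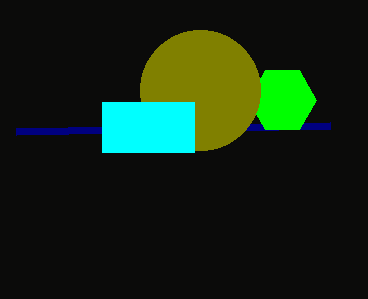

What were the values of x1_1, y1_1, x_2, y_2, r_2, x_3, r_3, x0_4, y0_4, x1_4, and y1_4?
x1_1 = 16
y1_1 = 132
x_2 = 282
y_2 = 100
r_2 = 34
x_3 = 200
r_3 = 60
x0_4 = 102
y0_4 = 102
x1_4 = 194
y1_4 = 152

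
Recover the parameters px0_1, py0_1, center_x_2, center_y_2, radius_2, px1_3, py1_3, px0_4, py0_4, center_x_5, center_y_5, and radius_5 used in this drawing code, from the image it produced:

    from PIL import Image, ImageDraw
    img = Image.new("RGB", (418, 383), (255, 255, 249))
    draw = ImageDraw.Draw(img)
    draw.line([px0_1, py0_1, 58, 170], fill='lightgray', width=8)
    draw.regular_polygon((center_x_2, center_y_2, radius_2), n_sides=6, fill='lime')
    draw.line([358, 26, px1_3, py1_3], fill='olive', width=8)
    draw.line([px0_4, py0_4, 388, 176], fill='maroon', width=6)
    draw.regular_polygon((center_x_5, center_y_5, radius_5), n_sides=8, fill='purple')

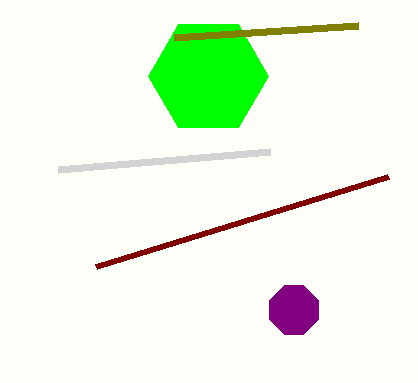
px0_1 = 270
py0_1 = 152
center_x_2 = 208
center_y_2 = 76
radius_2 = 60
px1_3 = 174
py1_3 = 38
px0_4 = 96
py0_4 = 266
center_x_5 = 294
center_y_5 = 310
radius_5 = 26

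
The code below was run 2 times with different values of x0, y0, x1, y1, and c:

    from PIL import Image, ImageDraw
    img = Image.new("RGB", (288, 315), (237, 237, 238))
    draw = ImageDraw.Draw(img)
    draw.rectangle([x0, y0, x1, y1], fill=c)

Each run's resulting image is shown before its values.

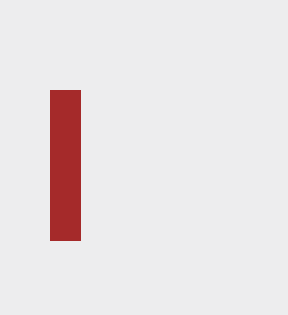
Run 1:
x0 = 50, y0 = 90, x1 = 80, y1 = 240, c = 'brown'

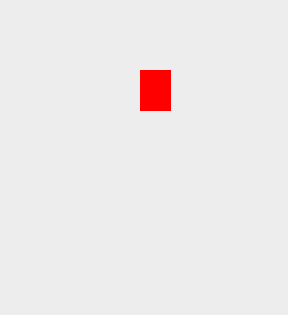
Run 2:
x0 = 140; y0 = 70; x1 = 170; y1 = 110; c = 'red'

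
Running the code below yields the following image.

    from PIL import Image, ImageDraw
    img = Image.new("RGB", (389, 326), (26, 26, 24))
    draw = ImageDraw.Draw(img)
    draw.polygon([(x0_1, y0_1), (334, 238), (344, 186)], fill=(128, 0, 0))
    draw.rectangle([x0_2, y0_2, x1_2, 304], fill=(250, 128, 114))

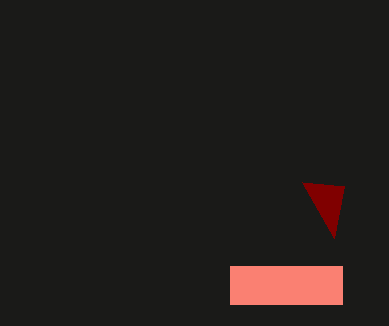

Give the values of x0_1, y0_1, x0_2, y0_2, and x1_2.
x0_1 = 302; y0_1 = 182; x0_2 = 230; y0_2 = 266; x1_2 = 342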